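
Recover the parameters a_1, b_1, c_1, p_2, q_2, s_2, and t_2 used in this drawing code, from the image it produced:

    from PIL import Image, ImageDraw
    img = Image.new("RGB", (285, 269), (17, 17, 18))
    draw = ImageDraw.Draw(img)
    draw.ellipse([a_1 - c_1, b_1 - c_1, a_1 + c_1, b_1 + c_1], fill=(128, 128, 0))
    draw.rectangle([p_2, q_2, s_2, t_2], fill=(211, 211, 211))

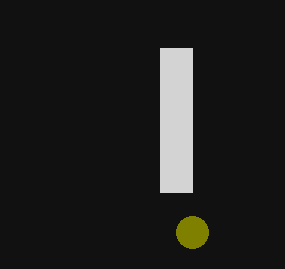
a_1 = 192
b_1 = 232
c_1 = 16
p_2 = 160
q_2 = 48
s_2 = 192
t_2 = 192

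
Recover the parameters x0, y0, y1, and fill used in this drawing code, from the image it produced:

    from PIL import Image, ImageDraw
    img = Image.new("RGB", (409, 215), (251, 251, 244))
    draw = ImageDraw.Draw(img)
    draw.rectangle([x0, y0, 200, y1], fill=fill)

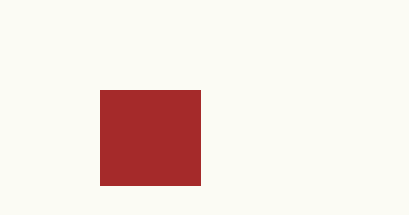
x0 = 100, y0 = 90, y1 = 185, fill = 'brown'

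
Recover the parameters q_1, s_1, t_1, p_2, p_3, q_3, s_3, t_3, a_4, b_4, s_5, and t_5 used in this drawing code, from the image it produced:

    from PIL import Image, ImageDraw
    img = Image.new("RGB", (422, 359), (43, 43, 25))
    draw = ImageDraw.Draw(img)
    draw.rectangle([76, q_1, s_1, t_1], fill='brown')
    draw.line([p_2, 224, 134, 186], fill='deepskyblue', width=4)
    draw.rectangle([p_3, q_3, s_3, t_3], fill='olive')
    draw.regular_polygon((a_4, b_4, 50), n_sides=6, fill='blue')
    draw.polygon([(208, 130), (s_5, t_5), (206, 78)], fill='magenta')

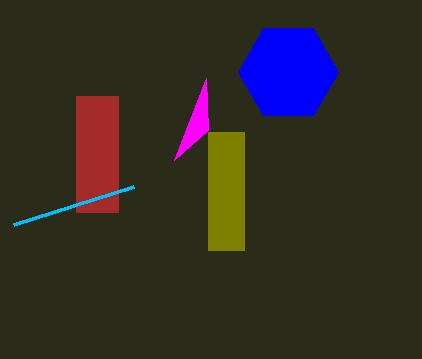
q_1 = 96
s_1 = 118
t_1 = 212
p_2 = 14
p_3 = 208
q_3 = 132
s_3 = 244
t_3 = 250
a_4 = 288
b_4 = 72
s_5 = 174
t_5 = 160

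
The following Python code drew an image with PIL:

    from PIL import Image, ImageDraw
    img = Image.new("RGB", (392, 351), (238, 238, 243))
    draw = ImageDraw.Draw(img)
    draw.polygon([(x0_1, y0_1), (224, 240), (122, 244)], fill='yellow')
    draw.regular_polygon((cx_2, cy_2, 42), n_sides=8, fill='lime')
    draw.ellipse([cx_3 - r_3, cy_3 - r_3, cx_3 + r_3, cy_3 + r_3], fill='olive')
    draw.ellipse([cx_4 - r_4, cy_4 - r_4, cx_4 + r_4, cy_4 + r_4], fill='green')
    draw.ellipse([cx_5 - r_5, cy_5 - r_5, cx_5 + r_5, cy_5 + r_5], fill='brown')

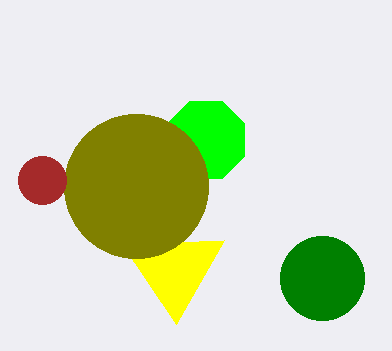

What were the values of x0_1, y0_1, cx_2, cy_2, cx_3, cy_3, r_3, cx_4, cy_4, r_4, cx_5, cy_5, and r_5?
x0_1 = 176, y0_1 = 324, cx_2 = 206, cy_2 = 140, cx_3 = 136, cy_3 = 186, r_3 = 72, cx_4 = 322, cy_4 = 278, r_4 = 42, cx_5 = 42, cy_5 = 180, r_5 = 24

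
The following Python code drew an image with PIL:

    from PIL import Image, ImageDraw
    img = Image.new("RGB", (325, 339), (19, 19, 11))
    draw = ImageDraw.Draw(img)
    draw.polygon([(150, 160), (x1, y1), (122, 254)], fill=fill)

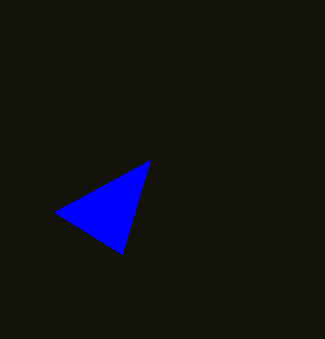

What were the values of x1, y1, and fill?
x1 = 54
y1 = 212
fill = 'blue'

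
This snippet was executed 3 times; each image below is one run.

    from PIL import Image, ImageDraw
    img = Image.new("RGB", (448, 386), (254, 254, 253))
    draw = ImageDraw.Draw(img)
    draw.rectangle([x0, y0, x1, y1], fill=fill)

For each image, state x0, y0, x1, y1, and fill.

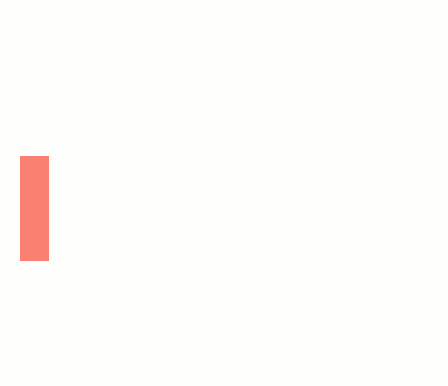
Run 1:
x0 = 20; y0 = 156; x1 = 48; y1 = 260; fill = 'salmon'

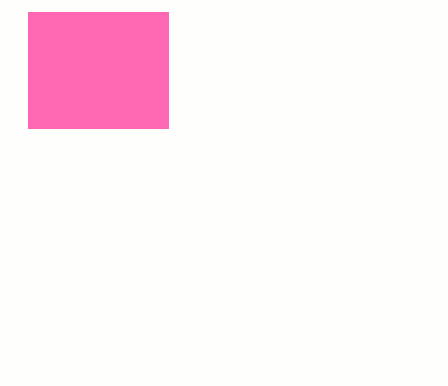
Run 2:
x0 = 28; y0 = 12; x1 = 168; y1 = 128; fill = 'hotpink'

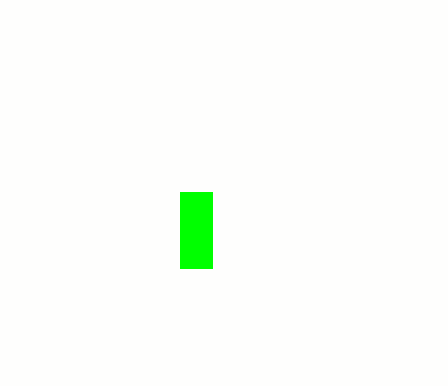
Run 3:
x0 = 180
y0 = 192
x1 = 212
y1 = 268
fill = 'lime'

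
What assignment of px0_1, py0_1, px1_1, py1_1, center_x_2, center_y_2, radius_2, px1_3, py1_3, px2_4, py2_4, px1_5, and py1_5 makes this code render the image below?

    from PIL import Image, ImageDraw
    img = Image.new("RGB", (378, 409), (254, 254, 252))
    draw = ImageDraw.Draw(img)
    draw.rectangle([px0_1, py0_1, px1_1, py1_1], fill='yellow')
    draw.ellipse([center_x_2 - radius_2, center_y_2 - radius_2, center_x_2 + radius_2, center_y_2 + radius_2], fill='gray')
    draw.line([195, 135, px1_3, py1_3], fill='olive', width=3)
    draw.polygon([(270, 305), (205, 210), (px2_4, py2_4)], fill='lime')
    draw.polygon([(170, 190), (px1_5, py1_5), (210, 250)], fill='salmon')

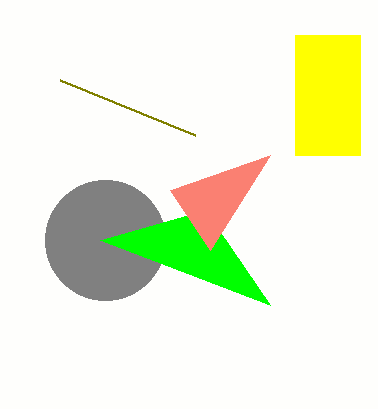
px0_1 = 295; py0_1 = 35; px1_1 = 360; py1_1 = 155; center_x_2 = 105; center_y_2 = 240; radius_2 = 60; px1_3 = 60; py1_3 = 80; px2_4 = 100; py2_4 = 240; px1_5 = 270; py1_5 = 155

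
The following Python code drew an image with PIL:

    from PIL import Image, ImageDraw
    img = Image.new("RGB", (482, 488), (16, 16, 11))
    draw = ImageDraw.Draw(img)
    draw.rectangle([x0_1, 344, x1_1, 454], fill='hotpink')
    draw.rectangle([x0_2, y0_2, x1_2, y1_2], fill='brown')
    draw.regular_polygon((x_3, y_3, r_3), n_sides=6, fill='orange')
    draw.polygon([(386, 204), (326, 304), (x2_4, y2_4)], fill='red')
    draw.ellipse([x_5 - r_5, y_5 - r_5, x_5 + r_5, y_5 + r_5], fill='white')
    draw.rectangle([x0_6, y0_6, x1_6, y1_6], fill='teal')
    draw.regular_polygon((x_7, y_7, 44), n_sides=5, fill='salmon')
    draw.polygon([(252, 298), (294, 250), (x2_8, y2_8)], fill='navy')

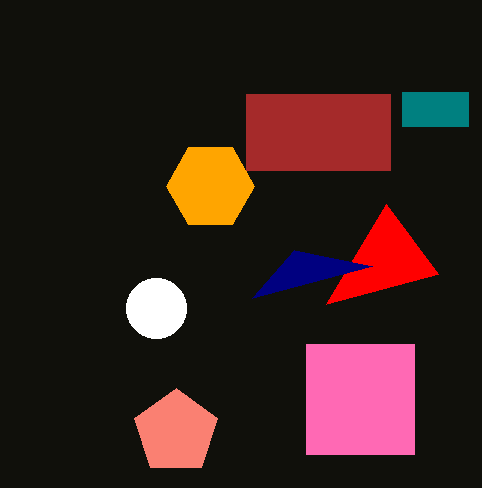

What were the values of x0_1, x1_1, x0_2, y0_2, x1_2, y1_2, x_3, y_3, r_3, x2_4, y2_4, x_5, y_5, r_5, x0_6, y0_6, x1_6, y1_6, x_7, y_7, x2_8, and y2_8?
x0_1 = 306
x1_1 = 414
x0_2 = 246
y0_2 = 94
x1_2 = 390
y1_2 = 170
x_3 = 210
y_3 = 186
r_3 = 44
x2_4 = 438
y2_4 = 274
x_5 = 156
y_5 = 308
r_5 = 30
x0_6 = 402
y0_6 = 92
x1_6 = 468
y1_6 = 126
x_7 = 176
y_7 = 432
x2_8 = 372
y2_8 = 266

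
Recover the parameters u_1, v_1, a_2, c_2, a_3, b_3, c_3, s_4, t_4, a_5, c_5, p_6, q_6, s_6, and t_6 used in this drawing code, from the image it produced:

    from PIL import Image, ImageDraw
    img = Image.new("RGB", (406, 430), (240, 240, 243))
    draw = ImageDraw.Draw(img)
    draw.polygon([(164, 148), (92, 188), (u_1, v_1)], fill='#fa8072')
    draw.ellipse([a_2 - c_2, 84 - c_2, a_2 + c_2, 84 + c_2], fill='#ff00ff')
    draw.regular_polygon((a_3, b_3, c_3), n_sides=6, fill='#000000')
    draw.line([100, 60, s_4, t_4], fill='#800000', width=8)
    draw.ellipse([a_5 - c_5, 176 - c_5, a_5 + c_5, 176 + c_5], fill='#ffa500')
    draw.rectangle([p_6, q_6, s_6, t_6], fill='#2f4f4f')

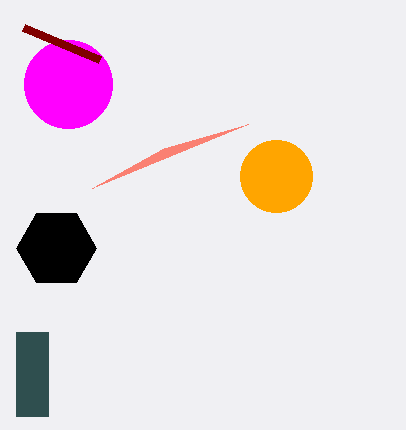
u_1 = 248
v_1 = 124
a_2 = 68
c_2 = 44
a_3 = 56
b_3 = 248
c_3 = 40
s_4 = 24
t_4 = 28
a_5 = 276
c_5 = 36
p_6 = 16
q_6 = 332
s_6 = 48
t_6 = 416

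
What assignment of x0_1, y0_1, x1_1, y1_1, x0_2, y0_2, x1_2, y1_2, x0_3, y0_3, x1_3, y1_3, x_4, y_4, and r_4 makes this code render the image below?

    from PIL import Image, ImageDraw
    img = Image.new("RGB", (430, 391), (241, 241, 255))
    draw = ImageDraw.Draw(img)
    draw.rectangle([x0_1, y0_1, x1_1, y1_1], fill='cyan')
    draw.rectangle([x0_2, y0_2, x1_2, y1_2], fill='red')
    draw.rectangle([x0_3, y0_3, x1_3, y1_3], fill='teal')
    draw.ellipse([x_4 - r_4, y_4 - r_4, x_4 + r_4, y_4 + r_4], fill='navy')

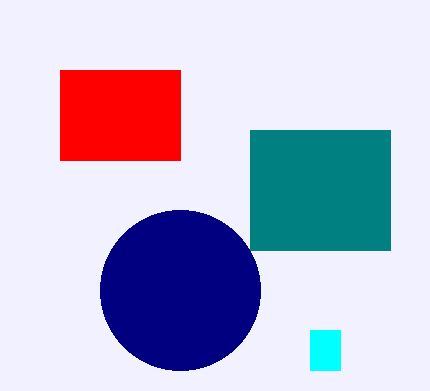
x0_1 = 310, y0_1 = 330, x1_1 = 340, y1_1 = 370, x0_2 = 60, y0_2 = 70, x1_2 = 180, y1_2 = 160, x0_3 = 250, y0_3 = 130, x1_3 = 390, y1_3 = 250, x_4 = 180, y_4 = 290, r_4 = 80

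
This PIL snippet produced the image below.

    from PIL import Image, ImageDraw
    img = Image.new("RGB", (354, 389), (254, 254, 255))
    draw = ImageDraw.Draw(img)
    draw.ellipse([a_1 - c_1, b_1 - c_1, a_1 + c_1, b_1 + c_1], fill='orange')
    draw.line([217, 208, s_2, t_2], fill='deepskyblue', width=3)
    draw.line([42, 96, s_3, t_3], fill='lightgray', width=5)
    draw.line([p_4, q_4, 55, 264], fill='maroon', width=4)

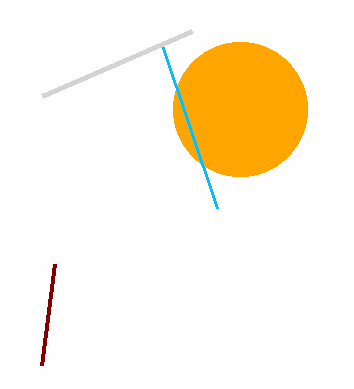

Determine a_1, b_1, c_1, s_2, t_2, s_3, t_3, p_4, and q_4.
a_1 = 240
b_1 = 109
c_1 = 67
s_2 = 162
t_2 = 45
s_3 = 192
t_3 = 31
p_4 = 42
q_4 = 365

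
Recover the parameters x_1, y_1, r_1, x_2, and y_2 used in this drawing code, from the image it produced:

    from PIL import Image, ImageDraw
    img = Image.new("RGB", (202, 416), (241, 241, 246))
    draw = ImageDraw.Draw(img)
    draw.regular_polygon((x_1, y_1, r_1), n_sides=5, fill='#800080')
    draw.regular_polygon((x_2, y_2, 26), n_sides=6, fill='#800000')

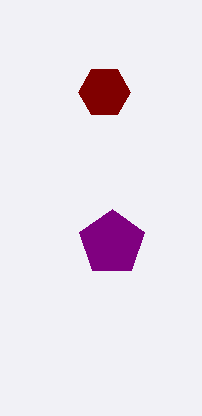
x_1 = 112; y_1 = 243; r_1 = 34; x_2 = 104; y_2 = 92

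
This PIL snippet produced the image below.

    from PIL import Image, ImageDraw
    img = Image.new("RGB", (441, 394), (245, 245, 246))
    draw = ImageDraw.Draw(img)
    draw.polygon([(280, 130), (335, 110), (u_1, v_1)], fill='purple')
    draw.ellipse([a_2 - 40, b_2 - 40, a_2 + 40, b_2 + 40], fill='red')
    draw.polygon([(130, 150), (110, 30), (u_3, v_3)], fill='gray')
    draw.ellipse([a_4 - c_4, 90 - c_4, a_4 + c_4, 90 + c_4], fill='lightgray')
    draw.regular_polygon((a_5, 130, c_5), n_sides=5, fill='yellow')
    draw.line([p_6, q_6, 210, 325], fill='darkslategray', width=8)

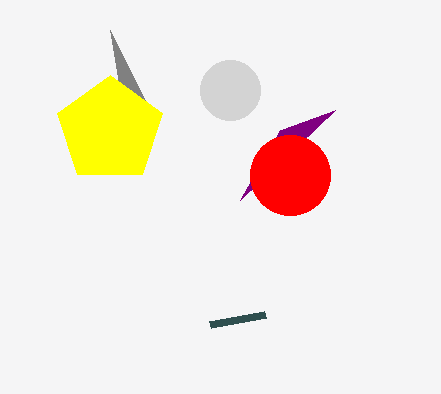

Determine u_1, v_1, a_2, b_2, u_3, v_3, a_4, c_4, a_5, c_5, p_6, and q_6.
u_1 = 240
v_1 = 200
a_2 = 290
b_2 = 175
u_3 = 145
v_3 = 100
a_4 = 230
c_4 = 30
a_5 = 110
c_5 = 55
p_6 = 265
q_6 = 315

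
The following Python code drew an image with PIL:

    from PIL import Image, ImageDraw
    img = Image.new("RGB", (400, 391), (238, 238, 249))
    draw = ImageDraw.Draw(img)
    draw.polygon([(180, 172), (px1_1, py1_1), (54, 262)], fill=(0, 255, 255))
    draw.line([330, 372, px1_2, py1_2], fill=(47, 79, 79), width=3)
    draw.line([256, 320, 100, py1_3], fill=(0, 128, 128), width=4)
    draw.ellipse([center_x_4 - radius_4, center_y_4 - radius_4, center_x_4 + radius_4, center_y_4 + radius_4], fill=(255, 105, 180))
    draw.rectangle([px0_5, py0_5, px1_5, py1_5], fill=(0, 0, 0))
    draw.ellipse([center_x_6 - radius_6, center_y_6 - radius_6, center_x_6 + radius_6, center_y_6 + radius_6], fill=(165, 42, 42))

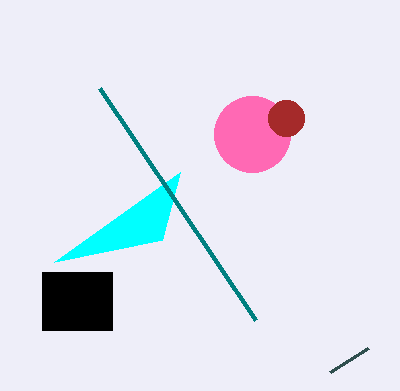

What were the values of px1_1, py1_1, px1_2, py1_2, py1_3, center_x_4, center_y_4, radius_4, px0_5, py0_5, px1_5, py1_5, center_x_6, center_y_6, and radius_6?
px1_1 = 162, py1_1 = 240, px1_2 = 368, py1_2 = 348, py1_3 = 88, center_x_4 = 252, center_y_4 = 134, radius_4 = 38, px0_5 = 42, py0_5 = 272, px1_5 = 112, py1_5 = 330, center_x_6 = 286, center_y_6 = 118, radius_6 = 18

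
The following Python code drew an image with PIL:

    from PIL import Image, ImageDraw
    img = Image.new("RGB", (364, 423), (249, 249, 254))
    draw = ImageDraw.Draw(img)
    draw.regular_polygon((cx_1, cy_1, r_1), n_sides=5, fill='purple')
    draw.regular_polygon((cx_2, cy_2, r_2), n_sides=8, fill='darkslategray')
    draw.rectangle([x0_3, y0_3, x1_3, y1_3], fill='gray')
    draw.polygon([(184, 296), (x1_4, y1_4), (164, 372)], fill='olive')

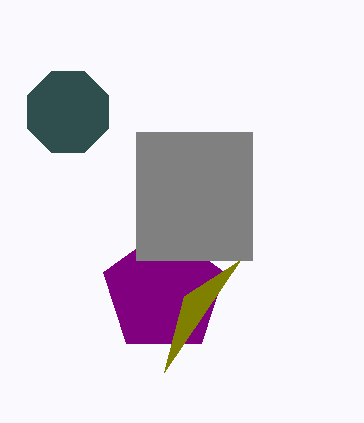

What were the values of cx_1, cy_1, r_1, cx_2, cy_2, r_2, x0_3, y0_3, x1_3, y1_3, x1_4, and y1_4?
cx_1 = 164; cy_1 = 292; r_1 = 64; cx_2 = 68; cy_2 = 112; r_2 = 44; x0_3 = 136; y0_3 = 132; x1_3 = 252; y1_3 = 260; x1_4 = 240; y1_4 = 260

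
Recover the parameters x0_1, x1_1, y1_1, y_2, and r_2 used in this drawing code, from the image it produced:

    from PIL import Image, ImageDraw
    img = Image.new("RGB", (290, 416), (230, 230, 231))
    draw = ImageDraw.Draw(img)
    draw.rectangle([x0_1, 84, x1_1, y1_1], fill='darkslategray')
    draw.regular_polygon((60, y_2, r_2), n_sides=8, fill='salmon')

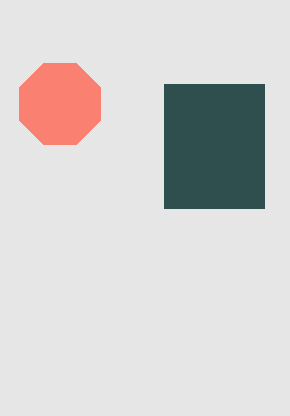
x0_1 = 164
x1_1 = 264
y1_1 = 208
y_2 = 104
r_2 = 44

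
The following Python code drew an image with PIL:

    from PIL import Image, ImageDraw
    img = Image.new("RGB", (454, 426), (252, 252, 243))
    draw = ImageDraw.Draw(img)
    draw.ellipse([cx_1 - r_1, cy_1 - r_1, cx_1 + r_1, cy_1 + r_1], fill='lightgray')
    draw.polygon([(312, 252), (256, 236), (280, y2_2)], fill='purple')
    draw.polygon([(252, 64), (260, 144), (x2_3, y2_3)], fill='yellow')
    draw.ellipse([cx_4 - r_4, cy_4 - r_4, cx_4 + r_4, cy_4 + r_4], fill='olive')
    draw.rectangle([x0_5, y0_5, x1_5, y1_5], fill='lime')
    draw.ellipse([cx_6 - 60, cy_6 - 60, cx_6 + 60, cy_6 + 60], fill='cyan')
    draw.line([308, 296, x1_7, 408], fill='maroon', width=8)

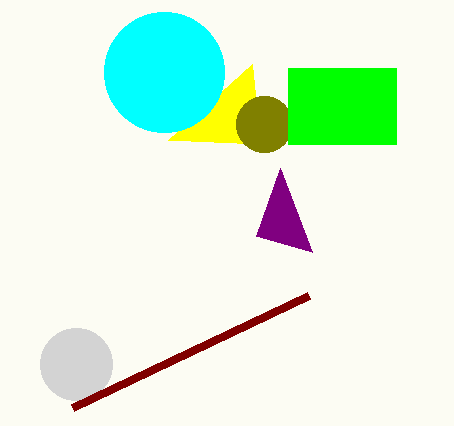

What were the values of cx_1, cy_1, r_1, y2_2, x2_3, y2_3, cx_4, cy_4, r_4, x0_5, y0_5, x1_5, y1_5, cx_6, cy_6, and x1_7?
cx_1 = 76
cy_1 = 364
r_1 = 36
y2_2 = 168
x2_3 = 168
y2_3 = 140
cx_4 = 264
cy_4 = 124
r_4 = 28
x0_5 = 288
y0_5 = 68
x1_5 = 396
y1_5 = 144
cx_6 = 164
cy_6 = 72
x1_7 = 72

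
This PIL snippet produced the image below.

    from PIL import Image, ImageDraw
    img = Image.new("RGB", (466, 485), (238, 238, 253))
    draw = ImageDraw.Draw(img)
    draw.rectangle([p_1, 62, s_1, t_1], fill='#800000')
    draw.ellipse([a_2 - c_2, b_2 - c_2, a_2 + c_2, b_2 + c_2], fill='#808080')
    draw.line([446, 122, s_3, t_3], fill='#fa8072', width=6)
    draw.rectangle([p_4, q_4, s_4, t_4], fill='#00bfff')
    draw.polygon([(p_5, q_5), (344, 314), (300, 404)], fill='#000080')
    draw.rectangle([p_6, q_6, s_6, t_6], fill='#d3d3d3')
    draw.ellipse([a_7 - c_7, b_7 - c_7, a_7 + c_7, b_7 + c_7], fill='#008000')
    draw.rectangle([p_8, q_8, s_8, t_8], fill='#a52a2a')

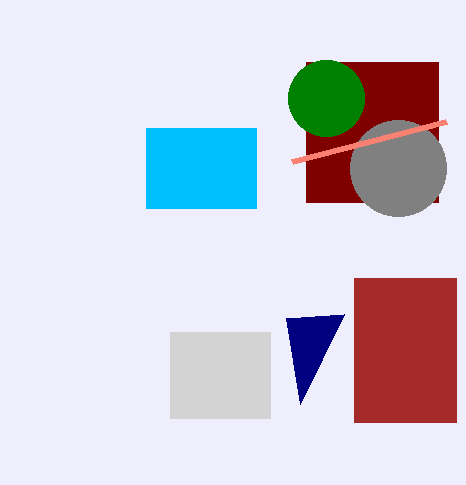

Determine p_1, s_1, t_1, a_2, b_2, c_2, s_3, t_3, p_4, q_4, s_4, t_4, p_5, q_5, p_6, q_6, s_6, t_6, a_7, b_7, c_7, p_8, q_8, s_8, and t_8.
p_1 = 306, s_1 = 438, t_1 = 202, a_2 = 398, b_2 = 168, c_2 = 48, s_3 = 292, t_3 = 162, p_4 = 146, q_4 = 128, s_4 = 256, t_4 = 208, p_5 = 286, q_5 = 318, p_6 = 170, q_6 = 332, s_6 = 270, t_6 = 418, a_7 = 326, b_7 = 98, c_7 = 38, p_8 = 354, q_8 = 278, s_8 = 456, t_8 = 422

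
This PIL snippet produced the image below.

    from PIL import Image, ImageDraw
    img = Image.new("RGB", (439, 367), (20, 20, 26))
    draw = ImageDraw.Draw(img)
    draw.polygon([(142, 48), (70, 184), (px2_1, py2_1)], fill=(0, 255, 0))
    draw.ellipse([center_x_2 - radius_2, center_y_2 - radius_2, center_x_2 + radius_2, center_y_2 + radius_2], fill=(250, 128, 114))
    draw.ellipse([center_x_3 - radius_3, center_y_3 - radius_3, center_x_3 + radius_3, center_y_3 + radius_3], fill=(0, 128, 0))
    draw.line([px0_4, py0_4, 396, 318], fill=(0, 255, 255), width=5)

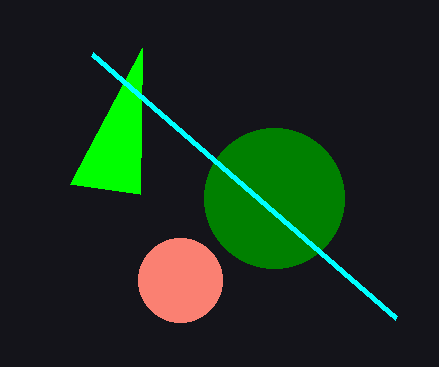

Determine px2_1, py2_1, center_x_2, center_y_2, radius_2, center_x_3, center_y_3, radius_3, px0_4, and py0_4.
px2_1 = 140, py2_1 = 194, center_x_2 = 180, center_y_2 = 280, radius_2 = 42, center_x_3 = 274, center_y_3 = 198, radius_3 = 70, px0_4 = 92, py0_4 = 54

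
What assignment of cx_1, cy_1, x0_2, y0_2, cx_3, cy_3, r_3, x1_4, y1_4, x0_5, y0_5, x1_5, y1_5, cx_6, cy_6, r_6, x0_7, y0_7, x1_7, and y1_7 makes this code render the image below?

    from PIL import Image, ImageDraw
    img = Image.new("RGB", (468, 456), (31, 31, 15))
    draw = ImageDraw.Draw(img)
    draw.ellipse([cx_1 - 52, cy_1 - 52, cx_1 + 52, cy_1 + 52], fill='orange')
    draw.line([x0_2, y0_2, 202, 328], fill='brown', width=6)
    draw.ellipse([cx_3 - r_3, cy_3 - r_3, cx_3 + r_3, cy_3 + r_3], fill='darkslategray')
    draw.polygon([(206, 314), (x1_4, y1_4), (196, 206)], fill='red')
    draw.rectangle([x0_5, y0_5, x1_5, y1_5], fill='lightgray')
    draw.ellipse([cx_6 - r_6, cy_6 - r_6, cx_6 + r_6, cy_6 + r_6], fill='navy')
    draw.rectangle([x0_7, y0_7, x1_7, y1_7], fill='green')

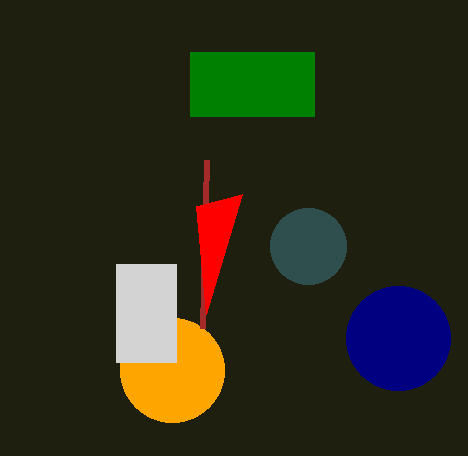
cx_1 = 172
cy_1 = 370
x0_2 = 206
y0_2 = 160
cx_3 = 308
cy_3 = 246
r_3 = 38
x1_4 = 242
y1_4 = 194
x0_5 = 116
y0_5 = 264
x1_5 = 176
y1_5 = 362
cx_6 = 398
cy_6 = 338
r_6 = 52
x0_7 = 190
y0_7 = 52
x1_7 = 314
y1_7 = 116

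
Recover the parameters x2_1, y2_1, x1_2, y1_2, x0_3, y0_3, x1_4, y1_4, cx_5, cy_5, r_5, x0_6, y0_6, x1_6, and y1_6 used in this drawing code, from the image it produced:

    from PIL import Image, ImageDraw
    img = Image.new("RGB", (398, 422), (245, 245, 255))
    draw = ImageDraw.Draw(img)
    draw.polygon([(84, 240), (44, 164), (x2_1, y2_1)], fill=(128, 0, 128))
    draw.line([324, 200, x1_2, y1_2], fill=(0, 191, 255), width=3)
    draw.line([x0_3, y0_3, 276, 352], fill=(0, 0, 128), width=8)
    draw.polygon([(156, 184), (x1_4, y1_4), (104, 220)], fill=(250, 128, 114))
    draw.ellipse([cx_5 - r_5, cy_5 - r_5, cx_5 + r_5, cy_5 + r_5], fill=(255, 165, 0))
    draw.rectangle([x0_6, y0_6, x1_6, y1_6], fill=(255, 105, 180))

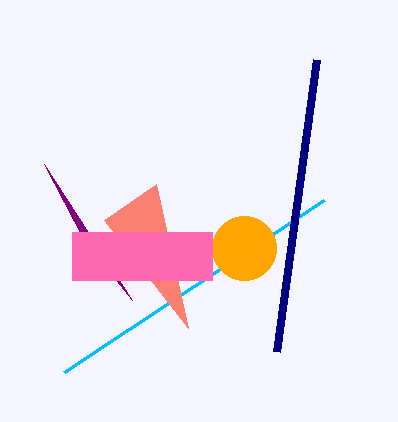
x2_1 = 132
y2_1 = 300
x1_2 = 64
y1_2 = 372
x0_3 = 316
y0_3 = 60
x1_4 = 188
y1_4 = 328
cx_5 = 244
cy_5 = 248
r_5 = 32
x0_6 = 72
y0_6 = 232
x1_6 = 212
y1_6 = 280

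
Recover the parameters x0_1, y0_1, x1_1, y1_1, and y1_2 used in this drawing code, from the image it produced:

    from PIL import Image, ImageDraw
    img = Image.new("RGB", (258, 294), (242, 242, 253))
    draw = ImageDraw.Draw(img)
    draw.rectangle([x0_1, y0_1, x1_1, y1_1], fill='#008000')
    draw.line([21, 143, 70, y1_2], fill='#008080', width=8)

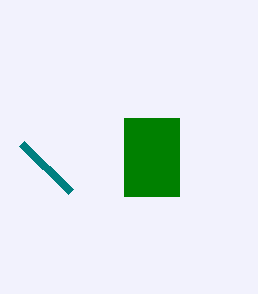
x0_1 = 124
y0_1 = 118
x1_1 = 179
y1_1 = 196
y1_2 = 191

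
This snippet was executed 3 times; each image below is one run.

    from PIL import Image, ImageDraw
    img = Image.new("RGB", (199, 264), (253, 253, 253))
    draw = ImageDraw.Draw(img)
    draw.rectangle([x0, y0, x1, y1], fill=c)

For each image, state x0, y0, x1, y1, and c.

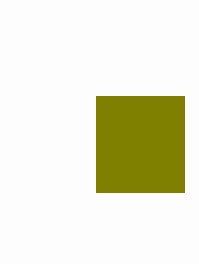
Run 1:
x0 = 96
y0 = 96
x1 = 184
y1 = 192
c = 'olive'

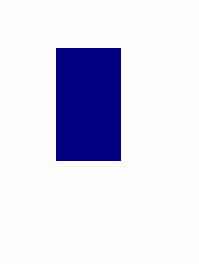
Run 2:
x0 = 56; y0 = 48; x1 = 120; y1 = 160; c = 'navy'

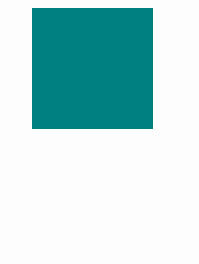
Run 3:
x0 = 32; y0 = 8; x1 = 152; y1 = 128; c = 'teal'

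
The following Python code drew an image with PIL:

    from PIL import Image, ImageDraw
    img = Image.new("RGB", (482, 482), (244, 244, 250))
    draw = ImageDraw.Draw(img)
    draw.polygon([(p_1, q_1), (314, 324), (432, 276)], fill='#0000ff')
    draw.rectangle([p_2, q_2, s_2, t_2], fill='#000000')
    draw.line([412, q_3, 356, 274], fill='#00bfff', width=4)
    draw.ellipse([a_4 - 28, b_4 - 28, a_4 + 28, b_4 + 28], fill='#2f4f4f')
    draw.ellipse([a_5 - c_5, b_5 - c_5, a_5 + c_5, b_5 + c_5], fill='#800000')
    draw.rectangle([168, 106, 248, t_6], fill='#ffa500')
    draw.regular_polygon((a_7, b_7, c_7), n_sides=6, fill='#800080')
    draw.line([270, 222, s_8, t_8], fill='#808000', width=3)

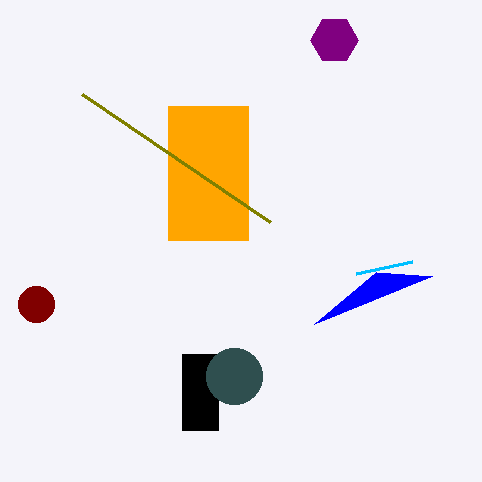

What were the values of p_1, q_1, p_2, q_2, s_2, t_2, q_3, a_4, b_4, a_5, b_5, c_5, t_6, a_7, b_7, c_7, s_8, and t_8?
p_1 = 376; q_1 = 272; p_2 = 182; q_2 = 354; s_2 = 218; t_2 = 430; q_3 = 262; a_4 = 234; b_4 = 376; a_5 = 36; b_5 = 304; c_5 = 18; t_6 = 240; a_7 = 334; b_7 = 40; c_7 = 24; s_8 = 82; t_8 = 94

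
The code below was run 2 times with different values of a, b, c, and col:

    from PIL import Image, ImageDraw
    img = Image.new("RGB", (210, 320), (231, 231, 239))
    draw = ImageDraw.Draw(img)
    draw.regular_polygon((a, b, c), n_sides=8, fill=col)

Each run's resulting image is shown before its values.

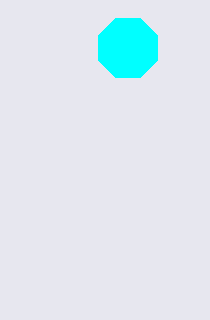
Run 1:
a = 128, b = 48, c = 32, col = 'cyan'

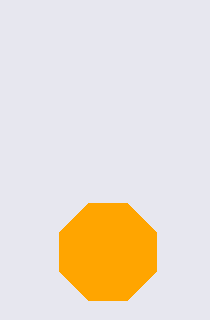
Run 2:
a = 108, b = 252, c = 52, col = 'orange'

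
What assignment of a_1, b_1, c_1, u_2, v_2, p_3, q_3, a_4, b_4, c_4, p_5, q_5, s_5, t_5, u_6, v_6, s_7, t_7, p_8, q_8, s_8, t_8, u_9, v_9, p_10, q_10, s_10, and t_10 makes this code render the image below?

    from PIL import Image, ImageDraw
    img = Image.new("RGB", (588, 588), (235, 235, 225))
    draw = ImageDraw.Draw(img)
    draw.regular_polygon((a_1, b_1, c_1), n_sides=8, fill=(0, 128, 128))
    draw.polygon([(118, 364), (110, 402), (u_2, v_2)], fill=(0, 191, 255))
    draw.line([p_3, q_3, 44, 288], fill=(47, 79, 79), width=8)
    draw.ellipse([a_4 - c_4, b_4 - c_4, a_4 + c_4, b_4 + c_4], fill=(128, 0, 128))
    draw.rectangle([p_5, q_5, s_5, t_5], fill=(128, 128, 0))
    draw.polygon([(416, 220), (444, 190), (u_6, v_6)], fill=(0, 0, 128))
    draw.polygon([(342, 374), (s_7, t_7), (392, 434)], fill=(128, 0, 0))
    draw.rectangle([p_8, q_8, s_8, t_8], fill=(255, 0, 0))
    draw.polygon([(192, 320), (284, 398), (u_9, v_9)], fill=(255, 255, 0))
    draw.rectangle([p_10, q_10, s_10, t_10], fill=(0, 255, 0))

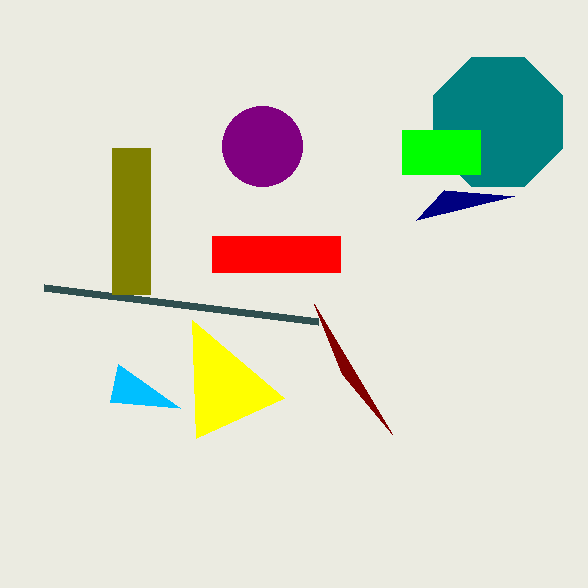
a_1 = 498; b_1 = 122; c_1 = 70; u_2 = 180; v_2 = 408; p_3 = 318; q_3 = 322; a_4 = 262; b_4 = 146; c_4 = 40; p_5 = 112; q_5 = 148; s_5 = 150; t_5 = 294; u_6 = 514; v_6 = 196; s_7 = 314; t_7 = 304; p_8 = 212; q_8 = 236; s_8 = 340; t_8 = 272; u_9 = 196; v_9 = 438; p_10 = 402; q_10 = 130; s_10 = 480; t_10 = 174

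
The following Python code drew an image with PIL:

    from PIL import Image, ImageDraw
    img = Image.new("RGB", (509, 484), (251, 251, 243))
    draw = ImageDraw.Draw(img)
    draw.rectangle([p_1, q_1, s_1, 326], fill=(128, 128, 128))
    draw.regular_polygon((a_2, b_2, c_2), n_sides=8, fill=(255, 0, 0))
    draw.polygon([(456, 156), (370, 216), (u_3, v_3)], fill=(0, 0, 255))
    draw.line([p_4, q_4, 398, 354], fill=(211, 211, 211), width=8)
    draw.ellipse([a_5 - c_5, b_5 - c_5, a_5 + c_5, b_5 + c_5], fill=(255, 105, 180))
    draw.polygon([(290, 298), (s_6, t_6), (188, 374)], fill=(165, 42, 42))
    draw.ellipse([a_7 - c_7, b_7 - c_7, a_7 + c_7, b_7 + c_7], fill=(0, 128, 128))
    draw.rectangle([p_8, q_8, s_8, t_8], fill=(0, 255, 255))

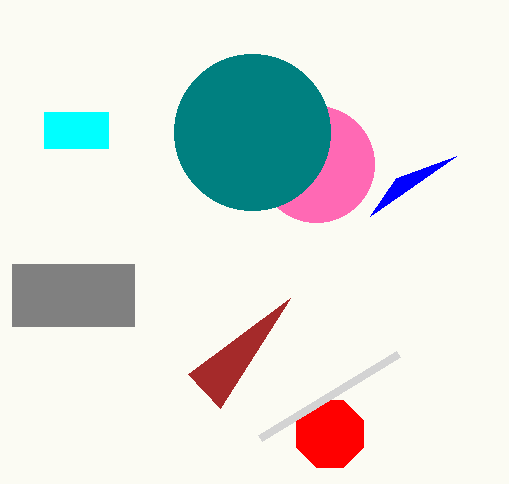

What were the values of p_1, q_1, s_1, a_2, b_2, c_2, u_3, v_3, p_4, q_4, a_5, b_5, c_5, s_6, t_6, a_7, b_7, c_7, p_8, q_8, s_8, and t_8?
p_1 = 12; q_1 = 264; s_1 = 134; a_2 = 330; b_2 = 434; c_2 = 36; u_3 = 396; v_3 = 178; p_4 = 260; q_4 = 438; a_5 = 316; b_5 = 164; c_5 = 58; s_6 = 220; t_6 = 408; a_7 = 252; b_7 = 132; c_7 = 78; p_8 = 44; q_8 = 112; s_8 = 108; t_8 = 148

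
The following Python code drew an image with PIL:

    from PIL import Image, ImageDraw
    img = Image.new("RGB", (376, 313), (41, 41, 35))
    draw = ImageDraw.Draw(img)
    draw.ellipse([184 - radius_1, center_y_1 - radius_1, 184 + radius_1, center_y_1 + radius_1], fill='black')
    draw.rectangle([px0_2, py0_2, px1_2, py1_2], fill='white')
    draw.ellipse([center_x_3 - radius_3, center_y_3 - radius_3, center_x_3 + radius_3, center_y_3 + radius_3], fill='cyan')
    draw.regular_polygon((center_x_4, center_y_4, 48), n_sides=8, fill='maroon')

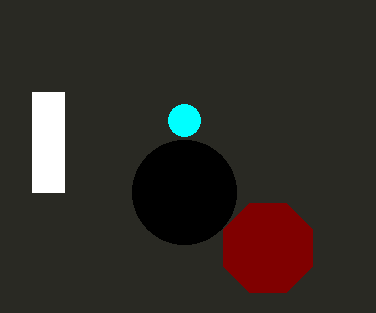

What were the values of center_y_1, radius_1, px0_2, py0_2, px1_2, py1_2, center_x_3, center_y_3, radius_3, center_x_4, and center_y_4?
center_y_1 = 192; radius_1 = 52; px0_2 = 32; py0_2 = 92; px1_2 = 64; py1_2 = 192; center_x_3 = 184; center_y_3 = 120; radius_3 = 16; center_x_4 = 268; center_y_4 = 248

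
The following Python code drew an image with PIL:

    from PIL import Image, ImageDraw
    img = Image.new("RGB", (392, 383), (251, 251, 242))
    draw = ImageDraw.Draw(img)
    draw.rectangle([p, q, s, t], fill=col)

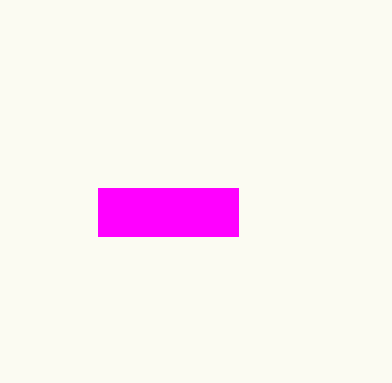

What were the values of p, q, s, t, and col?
p = 98, q = 188, s = 238, t = 236, col = 'magenta'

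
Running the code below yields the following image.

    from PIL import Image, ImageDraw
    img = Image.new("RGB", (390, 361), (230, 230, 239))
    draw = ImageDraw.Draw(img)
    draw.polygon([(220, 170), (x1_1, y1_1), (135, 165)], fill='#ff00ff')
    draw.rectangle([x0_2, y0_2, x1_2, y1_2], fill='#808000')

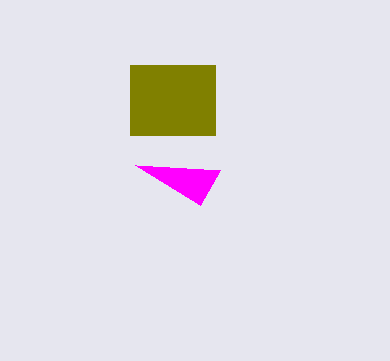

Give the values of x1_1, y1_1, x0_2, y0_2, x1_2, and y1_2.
x1_1 = 200; y1_1 = 205; x0_2 = 130; y0_2 = 65; x1_2 = 215; y1_2 = 135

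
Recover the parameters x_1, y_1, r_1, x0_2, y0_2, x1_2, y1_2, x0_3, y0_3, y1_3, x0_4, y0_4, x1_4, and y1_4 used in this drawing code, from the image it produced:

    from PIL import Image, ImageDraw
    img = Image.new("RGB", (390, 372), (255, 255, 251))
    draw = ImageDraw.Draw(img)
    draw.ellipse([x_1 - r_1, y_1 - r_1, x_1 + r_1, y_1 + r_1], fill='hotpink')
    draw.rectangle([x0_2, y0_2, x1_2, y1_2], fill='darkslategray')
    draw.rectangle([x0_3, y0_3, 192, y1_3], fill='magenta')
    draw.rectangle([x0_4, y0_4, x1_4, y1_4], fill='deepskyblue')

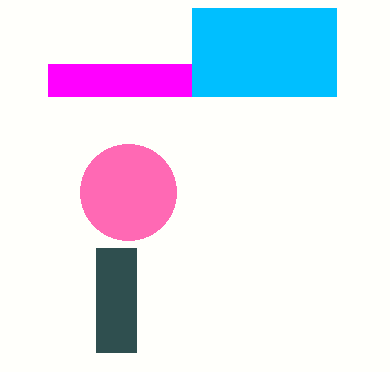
x_1 = 128; y_1 = 192; r_1 = 48; x0_2 = 96; y0_2 = 248; x1_2 = 136; y1_2 = 352; x0_3 = 48; y0_3 = 64; y1_3 = 96; x0_4 = 192; y0_4 = 8; x1_4 = 336; y1_4 = 96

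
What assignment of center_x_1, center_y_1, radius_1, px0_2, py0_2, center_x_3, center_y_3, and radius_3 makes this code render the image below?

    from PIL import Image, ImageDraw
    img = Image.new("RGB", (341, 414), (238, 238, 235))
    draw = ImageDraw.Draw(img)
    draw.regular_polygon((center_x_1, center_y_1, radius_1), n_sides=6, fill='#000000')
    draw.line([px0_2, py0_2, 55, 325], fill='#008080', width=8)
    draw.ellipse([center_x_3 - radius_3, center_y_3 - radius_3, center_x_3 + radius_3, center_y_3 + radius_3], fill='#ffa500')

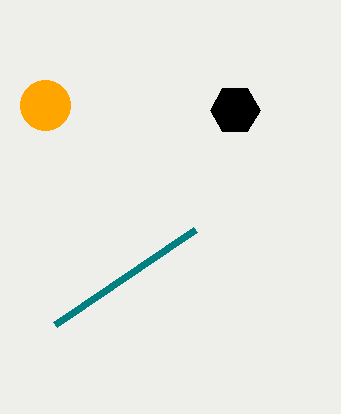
center_x_1 = 235
center_y_1 = 110
radius_1 = 25
px0_2 = 195
py0_2 = 230
center_x_3 = 45
center_y_3 = 105
radius_3 = 25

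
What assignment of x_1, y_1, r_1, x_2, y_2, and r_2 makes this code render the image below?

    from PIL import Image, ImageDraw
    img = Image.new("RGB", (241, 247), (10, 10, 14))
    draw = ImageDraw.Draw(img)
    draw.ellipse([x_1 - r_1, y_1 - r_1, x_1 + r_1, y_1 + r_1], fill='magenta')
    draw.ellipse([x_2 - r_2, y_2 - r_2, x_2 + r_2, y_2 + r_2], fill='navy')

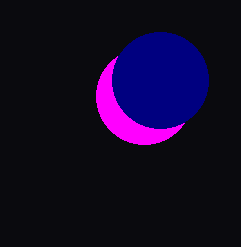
x_1 = 144; y_1 = 96; r_1 = 48; x_2 = 160; y_2 = 80; r_2 = 48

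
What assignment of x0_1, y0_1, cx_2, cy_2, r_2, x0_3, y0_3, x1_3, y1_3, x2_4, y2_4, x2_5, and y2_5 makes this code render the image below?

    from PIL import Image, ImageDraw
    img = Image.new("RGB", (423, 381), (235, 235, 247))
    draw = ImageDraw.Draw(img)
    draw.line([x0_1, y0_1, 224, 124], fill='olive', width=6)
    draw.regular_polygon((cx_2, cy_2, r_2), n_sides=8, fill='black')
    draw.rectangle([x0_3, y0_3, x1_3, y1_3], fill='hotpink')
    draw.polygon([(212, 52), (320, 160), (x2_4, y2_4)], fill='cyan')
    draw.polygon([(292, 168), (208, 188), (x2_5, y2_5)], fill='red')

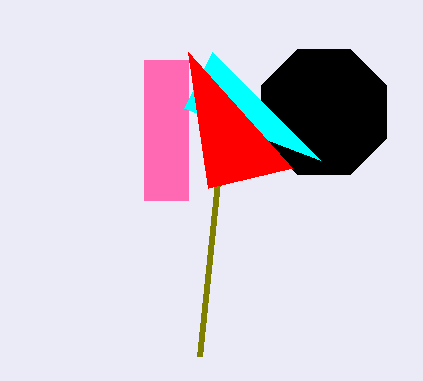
x0_1 = 200; y0_1 = 356; cx_2 = 324; cy_2 = 112; r_2 = 68; x0_3 = 144; y0_3 = 60; x1_3 = 188; y1_3 = 200; x2_4 = 184; y2_4 = 108; x2_5 = 188; y2_5 = 52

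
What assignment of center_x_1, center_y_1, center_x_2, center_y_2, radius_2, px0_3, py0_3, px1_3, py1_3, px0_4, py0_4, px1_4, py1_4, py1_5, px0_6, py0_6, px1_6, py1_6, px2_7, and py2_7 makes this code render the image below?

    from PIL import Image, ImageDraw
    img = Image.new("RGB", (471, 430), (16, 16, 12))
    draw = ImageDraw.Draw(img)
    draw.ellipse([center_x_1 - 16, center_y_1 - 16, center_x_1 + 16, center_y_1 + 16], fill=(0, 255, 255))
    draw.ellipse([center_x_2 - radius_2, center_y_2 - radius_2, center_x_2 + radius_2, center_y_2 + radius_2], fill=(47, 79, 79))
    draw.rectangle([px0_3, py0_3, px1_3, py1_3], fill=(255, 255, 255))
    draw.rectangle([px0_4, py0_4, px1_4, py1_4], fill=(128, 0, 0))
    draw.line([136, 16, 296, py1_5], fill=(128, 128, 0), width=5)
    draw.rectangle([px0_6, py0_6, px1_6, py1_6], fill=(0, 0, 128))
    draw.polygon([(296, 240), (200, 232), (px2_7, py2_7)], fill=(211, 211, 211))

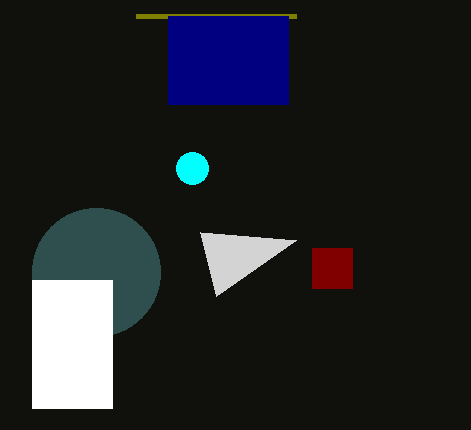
center_x_1 = 192, center_y_1 = 168, center_x_2 = 96, center_y_2 = 272, radius_2 = 64, px0_3 = 32, py0_3 = 280, px1_3 = 112, py1_3 = 408, px0_4 = 312, py0_4 = 248, px1_4 = 352, py1_4 = 288, py1_5 = 16, px0_6 = 168, py0_6 = 16, px1_6 = 288, py1_6 = 104, px2_7 = 216, py2_7 = 296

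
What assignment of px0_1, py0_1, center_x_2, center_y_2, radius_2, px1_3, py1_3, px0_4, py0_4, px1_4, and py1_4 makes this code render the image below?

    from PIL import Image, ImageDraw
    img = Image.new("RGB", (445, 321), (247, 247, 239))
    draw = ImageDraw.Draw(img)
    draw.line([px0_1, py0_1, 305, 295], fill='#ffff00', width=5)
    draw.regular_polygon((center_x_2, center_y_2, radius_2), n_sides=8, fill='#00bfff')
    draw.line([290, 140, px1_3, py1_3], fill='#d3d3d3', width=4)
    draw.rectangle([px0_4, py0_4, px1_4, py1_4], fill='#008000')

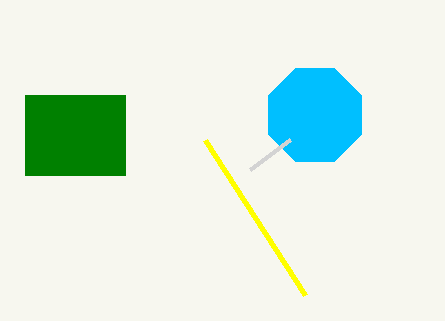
px0_1 = 205
py0_1 = 140
center_x_2 = 315
center_y_2 = 115
radius_2 = 50
px1_3 = 250
py1_3 = 170
px0_4 = 25
py0_4 = 95
px1_4 = 125
py1_4 = 175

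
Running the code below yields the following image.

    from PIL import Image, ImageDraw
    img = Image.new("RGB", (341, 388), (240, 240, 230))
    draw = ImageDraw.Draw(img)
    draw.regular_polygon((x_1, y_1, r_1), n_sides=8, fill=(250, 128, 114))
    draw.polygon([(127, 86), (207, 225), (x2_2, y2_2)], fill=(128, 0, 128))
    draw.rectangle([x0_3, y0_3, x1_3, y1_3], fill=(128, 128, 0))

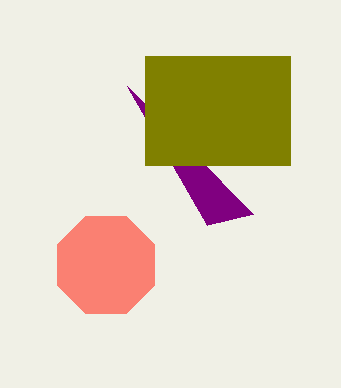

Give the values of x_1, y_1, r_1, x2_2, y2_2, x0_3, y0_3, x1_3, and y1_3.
x_1 = 106; y_1 = 265; r_1 = 53; x2_2 = 253; y2_2 = 214; x0_3 = 145; y0_3 = 56; x1_3 = 290; y1_3 = 165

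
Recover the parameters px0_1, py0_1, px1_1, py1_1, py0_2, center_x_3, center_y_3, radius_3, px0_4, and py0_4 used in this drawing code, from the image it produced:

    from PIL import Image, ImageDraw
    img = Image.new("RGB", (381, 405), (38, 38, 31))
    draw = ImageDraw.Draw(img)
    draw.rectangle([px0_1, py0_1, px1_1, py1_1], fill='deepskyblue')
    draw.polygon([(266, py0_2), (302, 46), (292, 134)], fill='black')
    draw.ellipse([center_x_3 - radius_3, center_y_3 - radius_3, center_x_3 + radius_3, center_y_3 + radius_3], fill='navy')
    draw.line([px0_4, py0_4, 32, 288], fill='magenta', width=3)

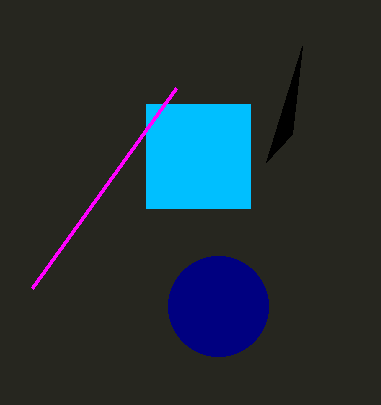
px0_1 = 146, py0_1 = 104, px1_1 = 250, py1_1 = 208, py0_2 = 162, center_x_3 = 218, center_y_3 = 306, radius_3 = 50, px0_4 = 176, py0_4 = 88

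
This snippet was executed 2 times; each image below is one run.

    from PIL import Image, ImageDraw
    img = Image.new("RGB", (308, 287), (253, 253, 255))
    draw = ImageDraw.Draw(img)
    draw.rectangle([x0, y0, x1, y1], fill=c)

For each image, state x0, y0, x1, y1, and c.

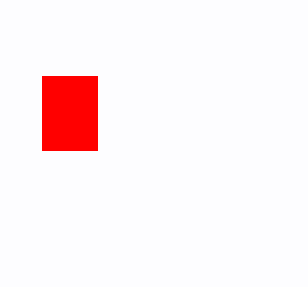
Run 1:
x0 = 42, y0 = 76, x1 = 97, y1 = 150, c = 'red'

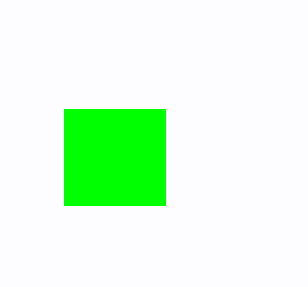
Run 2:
x0 = 64
y0 = 109
x1 = 165
y1 = 205
c = 'lime'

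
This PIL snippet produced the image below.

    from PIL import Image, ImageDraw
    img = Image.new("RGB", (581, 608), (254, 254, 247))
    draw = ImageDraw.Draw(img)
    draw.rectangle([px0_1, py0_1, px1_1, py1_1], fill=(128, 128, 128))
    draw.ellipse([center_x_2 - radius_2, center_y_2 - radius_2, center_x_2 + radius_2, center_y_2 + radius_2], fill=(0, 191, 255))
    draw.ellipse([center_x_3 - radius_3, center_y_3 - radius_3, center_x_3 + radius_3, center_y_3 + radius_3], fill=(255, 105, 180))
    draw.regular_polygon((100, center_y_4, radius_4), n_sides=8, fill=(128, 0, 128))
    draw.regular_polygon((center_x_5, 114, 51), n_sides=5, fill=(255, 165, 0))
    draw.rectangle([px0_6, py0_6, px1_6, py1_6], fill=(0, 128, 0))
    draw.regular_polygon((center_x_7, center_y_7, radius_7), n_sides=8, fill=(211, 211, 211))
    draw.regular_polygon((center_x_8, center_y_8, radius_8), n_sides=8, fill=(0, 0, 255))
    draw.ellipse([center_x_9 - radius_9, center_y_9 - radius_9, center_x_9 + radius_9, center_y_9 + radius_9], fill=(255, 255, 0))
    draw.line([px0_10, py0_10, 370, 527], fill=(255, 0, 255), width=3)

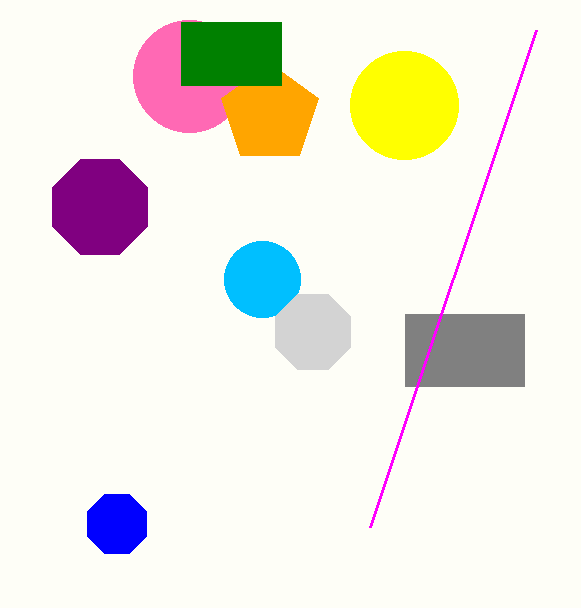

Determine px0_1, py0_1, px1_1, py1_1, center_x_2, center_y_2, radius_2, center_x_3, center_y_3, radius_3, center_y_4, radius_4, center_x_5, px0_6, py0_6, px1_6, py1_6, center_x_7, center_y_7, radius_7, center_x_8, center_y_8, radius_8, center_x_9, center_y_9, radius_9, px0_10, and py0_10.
px0_1 = 405; py0_1 = 314; px1_1 = 524; py1_1 = 386; center_x_2 = 262; center_y_2 = 279; radius_2 = 38; center_x_3 = 189; center_y_3 = 76; radius_3 = 56; center_y_4 = 207; radius_4 = 51; center_x_5 = 270; px0_6 = 181; py0_6 = 22; px1_6 = 281; py1_6 = 85; center_x_7 = 313; center_y_7 = 332; radius_7 = 41; center_x_8 = 117; center_y_8 = 524; radius_8 = 32; center_x_9 = 404; center_y_9 = 105; radius_9 = 54; px0_10 = 536; py0_10 = 30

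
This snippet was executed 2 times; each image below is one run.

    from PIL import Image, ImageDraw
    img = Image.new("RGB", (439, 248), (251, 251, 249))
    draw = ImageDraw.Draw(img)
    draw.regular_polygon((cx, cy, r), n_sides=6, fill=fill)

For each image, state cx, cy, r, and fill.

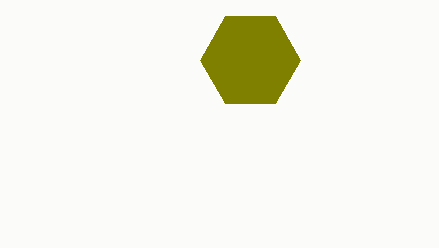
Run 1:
cx = 250, cy = 60, r = 50, fill = 'olive'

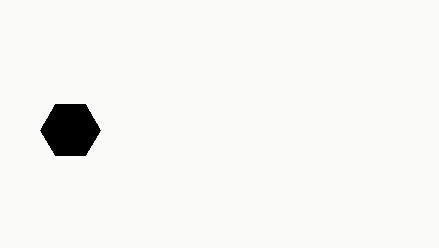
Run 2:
cx = 70
cy = 130
r = 30
fill = 'black'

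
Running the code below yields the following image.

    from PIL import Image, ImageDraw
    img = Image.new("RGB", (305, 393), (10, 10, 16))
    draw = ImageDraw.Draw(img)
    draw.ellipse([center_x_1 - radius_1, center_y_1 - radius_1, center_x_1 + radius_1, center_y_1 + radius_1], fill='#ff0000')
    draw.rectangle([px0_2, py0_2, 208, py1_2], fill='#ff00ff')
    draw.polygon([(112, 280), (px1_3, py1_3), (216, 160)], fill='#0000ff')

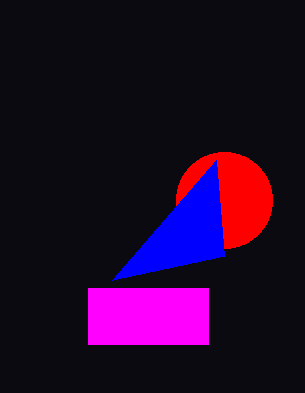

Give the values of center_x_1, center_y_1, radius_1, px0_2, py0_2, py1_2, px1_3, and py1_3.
center_x_1 = 224
center_y_1 = 200
radius_1 = 48
px0_2 = 88
py0_2 = 288
py1_2 = 344
px1_3 = 224
py1_3 = 256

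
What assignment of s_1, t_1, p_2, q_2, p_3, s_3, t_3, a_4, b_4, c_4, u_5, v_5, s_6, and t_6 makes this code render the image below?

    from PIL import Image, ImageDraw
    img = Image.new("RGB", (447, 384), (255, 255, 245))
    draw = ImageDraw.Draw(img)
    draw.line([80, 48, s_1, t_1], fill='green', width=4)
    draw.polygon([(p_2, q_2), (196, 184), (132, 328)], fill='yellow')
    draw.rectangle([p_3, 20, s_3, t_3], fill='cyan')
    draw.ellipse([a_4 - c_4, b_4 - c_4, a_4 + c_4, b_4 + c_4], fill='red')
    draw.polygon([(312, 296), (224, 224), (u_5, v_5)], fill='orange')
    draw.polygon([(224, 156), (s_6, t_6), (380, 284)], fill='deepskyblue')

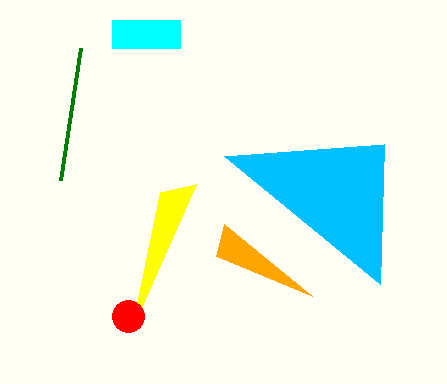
s_1 = 60
t_1 = 180
p_2 = 160
q_2 = 192
p_3 = 112
s_3 = 180
t_3 = 48
a_4 = 128
b_4 = 316
c_4 = 16
u_5 = 216
v_5 = 256
s_6 = 384
t_6 = 144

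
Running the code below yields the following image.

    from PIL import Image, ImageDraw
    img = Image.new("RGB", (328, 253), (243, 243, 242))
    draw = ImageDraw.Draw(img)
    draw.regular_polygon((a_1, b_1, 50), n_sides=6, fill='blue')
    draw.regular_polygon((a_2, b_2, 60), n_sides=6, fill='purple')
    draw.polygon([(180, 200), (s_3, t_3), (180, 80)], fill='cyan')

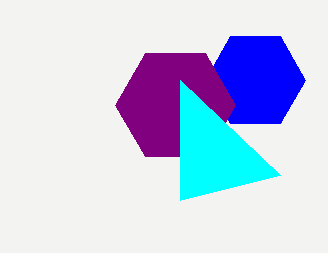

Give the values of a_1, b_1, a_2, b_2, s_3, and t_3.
a_1 = 255
b_1 = 80
a_2 = 175
b_2 = 105
s_3 = 280
t_3 = 175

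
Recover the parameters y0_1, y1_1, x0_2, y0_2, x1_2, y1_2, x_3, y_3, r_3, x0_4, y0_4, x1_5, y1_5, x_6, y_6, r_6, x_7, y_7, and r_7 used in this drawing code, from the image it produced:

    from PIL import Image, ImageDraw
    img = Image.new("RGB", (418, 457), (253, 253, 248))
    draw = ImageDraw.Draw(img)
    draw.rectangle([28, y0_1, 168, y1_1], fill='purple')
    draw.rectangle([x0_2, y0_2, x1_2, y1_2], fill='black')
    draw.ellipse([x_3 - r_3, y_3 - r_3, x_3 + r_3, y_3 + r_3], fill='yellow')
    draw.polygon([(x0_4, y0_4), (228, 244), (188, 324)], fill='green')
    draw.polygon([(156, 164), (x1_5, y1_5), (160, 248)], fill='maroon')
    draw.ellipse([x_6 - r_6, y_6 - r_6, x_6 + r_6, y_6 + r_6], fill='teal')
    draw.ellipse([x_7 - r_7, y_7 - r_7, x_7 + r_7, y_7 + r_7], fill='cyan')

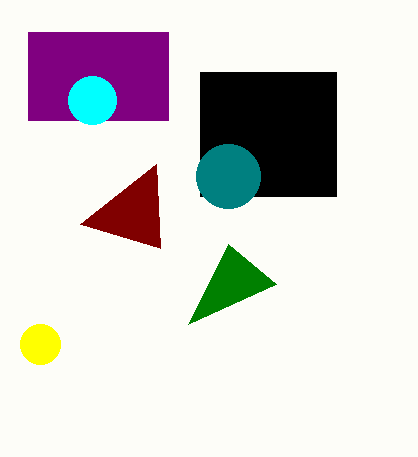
y0_1 = 32, y1_1 = 120, x0_2 = 200, y0_2 = 72, x1_2 = 336, y1_2 = 196, x_3 = 40, y_3 = 344, r_3 = 20, x0_4 = 276, y0_4 = 284, x1_5 = 80, y1_5 = 224, x_6 = 228, y_6 = 176, r_6 = 32, x_7 = 92, y_7 = 100, r_7 = 24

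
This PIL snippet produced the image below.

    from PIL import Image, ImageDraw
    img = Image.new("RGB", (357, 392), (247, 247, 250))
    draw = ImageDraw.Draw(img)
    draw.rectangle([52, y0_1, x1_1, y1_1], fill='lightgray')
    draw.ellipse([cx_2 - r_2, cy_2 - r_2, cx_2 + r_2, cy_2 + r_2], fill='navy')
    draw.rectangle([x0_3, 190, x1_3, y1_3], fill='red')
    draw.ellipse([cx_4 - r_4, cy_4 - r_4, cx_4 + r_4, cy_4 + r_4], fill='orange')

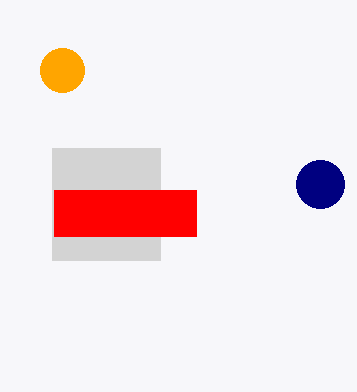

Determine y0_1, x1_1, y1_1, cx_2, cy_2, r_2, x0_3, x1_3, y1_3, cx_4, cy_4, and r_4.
y0_1 = 148
x1_1 = 160
y1_1 = 260
cx_2 = 320
cy_2 = 184
r_2 = 24
x0_3 = 54
x1_3 = 196
y1_3 = 236
cx_4 = 62
cy_4 = 70
r_4 = 22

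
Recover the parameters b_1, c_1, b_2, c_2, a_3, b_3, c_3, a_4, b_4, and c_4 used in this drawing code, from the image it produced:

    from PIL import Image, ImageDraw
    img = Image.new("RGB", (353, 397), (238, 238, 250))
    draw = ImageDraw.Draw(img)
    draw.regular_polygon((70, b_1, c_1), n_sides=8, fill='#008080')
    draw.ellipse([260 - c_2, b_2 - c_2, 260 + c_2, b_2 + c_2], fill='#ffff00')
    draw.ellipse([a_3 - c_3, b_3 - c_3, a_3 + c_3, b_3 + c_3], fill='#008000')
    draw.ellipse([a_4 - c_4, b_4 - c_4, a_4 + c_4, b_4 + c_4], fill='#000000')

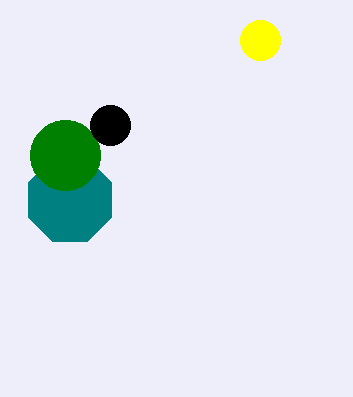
b_1 = 200
c_1 = 45
b_2 = 40
c_2 = 20
a_3 = 65
b_3 = 155
c_3 = 35
a_4 = 110
b_4 = 125
c_4 = 20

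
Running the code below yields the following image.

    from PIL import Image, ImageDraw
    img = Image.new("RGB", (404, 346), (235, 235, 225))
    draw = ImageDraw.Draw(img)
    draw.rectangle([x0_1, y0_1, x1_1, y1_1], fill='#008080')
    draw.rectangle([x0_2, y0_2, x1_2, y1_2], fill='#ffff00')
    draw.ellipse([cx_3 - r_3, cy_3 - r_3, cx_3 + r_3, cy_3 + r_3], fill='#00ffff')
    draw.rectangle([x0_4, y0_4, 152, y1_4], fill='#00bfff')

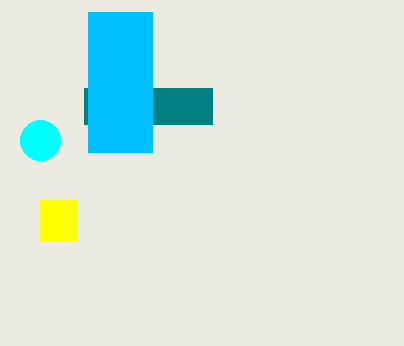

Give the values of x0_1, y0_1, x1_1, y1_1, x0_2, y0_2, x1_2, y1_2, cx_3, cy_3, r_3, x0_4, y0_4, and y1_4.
x0_1 = 84, y0_1 = 88, x1_1 = 212, y1_1 = 124, x0_2 = 40, y0_2 = 200, x1_2 = 76, y1_2 = 240, cx_3 = 40, cy_3 = 140, r_3 = 20, x0_4 = 88, y0_4 = 12, y1_4 = 152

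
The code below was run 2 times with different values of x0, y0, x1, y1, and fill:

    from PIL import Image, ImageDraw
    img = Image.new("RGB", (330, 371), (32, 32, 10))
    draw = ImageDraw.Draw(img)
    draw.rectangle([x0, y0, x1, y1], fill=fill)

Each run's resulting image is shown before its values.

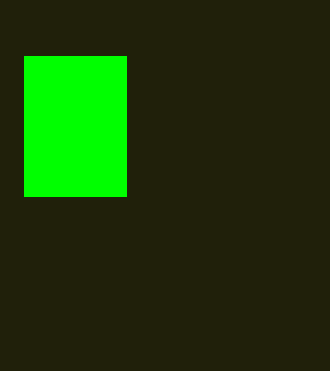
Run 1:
x0 = 24; y0 = 56; x1 = 126; y1 = 196; fill = 'lime'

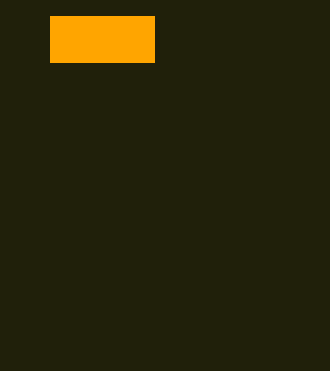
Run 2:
x0 = 50, y0 = 16, x1 = 154, y1 = 62, fill = 'orange'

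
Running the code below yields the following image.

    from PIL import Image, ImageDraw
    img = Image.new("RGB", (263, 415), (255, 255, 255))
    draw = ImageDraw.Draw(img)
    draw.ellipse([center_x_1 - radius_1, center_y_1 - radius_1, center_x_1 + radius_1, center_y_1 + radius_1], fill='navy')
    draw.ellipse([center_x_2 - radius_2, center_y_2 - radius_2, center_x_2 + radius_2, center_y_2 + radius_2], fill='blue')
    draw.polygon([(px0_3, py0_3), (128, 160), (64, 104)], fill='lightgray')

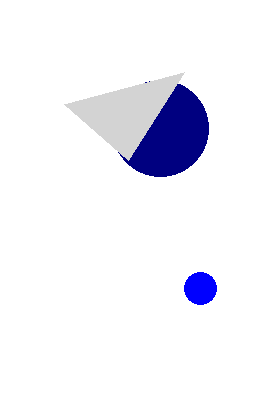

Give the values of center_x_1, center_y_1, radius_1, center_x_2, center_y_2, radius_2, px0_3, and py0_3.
center_x_1 = 160, center_y_1 = 128, radius_1 = 48, center_x_2 = 200, center_y_2 = 288, radius_2 = 16, px0_3 = 184, py0_3 = 72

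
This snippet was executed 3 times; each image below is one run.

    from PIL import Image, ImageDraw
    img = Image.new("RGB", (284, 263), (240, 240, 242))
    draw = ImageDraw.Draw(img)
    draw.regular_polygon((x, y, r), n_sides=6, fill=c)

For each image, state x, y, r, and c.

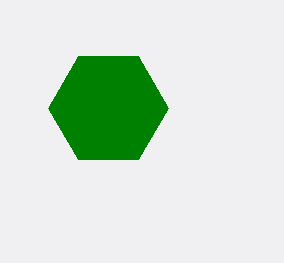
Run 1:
x = 108
y = 108
r = 60
c = 'green'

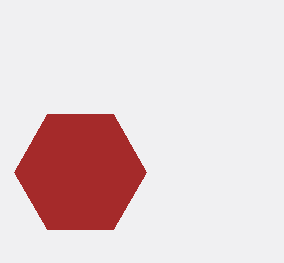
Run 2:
x = 80, y = 172, r = 66, c = 'brown'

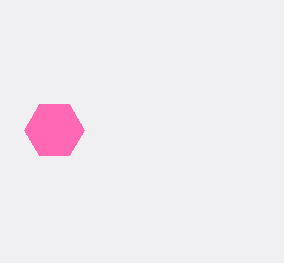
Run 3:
x = 54
y = 130
r = 30
c = 'hotpink'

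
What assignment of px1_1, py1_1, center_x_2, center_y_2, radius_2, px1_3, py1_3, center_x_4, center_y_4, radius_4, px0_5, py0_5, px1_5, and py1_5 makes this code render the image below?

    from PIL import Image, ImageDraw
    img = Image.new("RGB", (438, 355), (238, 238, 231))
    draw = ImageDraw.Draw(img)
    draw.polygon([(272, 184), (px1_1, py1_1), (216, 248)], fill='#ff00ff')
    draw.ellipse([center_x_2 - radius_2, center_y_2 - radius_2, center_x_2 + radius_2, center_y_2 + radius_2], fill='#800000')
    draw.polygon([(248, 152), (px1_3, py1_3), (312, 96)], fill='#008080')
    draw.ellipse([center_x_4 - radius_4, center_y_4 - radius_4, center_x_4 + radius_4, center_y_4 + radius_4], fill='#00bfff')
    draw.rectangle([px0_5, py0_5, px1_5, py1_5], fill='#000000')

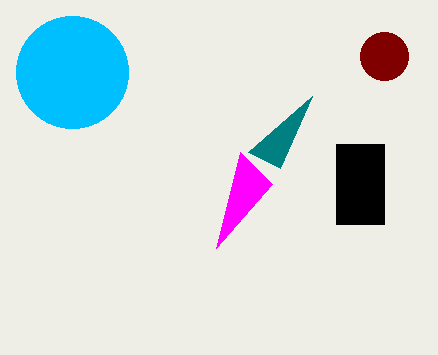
px1_1 = 240, py1_1 = 152, center_x_2 = 384, center_y_2 = 56, radius_2 = 24, px1_3 = 280, py1_3 = 168, center_x_4 = 72, center_y_4 = 72, radius_4 = 56, px0_5 = 336, py0_5 = 144, px1_5 = 384, py1_5 = 224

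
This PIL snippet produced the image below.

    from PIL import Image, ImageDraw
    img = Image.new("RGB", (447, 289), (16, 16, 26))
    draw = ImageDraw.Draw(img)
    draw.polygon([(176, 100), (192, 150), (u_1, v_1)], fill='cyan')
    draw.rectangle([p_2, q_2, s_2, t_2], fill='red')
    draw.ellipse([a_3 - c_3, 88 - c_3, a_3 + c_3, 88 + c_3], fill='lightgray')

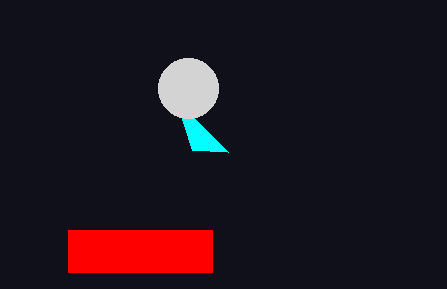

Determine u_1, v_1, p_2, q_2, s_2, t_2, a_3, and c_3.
u_1 = 228
v_1 = 152
p_2 = 68
q_2 = 230
s_2 = 212
t_2 = 272
a_3 = 188
c_3 = 30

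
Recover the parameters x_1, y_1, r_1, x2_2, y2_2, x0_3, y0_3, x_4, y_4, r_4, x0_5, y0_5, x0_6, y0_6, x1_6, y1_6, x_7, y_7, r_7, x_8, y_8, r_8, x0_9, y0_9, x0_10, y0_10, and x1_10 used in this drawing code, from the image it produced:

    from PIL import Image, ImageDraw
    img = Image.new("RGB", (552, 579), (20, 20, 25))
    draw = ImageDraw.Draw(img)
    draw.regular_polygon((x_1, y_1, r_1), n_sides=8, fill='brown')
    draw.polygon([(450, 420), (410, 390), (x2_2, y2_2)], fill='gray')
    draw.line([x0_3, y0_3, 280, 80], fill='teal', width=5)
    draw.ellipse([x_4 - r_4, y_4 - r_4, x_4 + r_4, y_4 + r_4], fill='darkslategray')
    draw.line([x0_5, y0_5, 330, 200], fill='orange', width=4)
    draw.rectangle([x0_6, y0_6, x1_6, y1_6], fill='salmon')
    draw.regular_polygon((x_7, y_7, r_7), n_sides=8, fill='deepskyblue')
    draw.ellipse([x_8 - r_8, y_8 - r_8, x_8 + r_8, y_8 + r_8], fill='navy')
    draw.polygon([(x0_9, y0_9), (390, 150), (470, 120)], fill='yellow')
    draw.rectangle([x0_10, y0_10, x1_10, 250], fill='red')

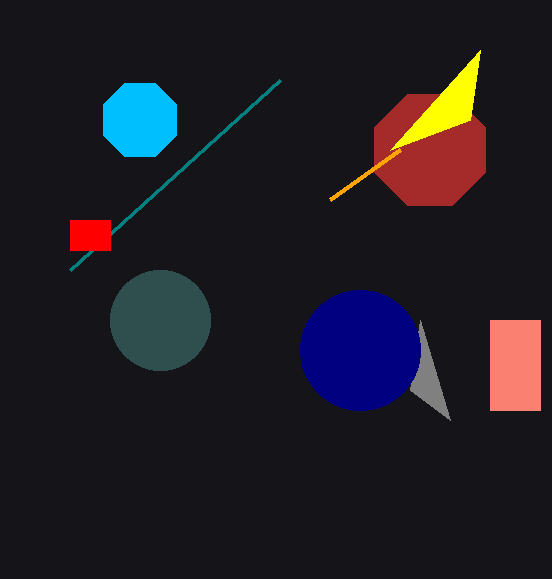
x_1 = 430, y_1 = 150, r_1 = 60, x2_2 = 420, y2_2 = 320, x0_3 = 70, y0_3 = 270, x_4 = 160, y_4 = 320, r_4 = 50, x0_5 = 400, y0_5 = 150, x0_6 = 490, y0_6 = 320, x1_6 = 540, y1_6 = 410, x_7 = 140, y_7 = 120, r_7 = 40, x_8 = 360, y_8 = 350, r_8 = 60, x0_9 = 480, y0_9 = 50, x0_10 = 70, y0_10 = 220, x1_10 = 110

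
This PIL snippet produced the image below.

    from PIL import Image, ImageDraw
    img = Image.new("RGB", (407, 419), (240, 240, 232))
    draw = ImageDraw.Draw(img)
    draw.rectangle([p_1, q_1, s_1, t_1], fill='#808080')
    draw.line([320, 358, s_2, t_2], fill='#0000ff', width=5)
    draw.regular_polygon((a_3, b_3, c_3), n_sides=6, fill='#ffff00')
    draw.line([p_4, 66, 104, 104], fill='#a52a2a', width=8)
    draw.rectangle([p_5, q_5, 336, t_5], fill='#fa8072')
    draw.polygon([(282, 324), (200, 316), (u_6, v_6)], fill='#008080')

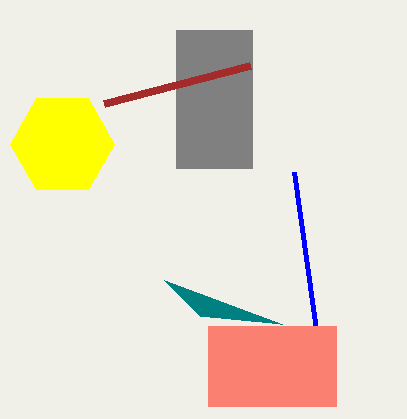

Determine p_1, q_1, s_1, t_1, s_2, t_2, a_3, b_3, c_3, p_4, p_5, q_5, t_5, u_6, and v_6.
p_1 = 176; q_1 = 30; s_1 = 252; t_1 = 168; s_2 = 294; t_2 = 172; a_3 = 62; b_3 = 144; c_3 = 52; p_4 = 250; p_5 = 208; q_5 = 326; t_5 = 406; u_6 = 164; v_6 = 280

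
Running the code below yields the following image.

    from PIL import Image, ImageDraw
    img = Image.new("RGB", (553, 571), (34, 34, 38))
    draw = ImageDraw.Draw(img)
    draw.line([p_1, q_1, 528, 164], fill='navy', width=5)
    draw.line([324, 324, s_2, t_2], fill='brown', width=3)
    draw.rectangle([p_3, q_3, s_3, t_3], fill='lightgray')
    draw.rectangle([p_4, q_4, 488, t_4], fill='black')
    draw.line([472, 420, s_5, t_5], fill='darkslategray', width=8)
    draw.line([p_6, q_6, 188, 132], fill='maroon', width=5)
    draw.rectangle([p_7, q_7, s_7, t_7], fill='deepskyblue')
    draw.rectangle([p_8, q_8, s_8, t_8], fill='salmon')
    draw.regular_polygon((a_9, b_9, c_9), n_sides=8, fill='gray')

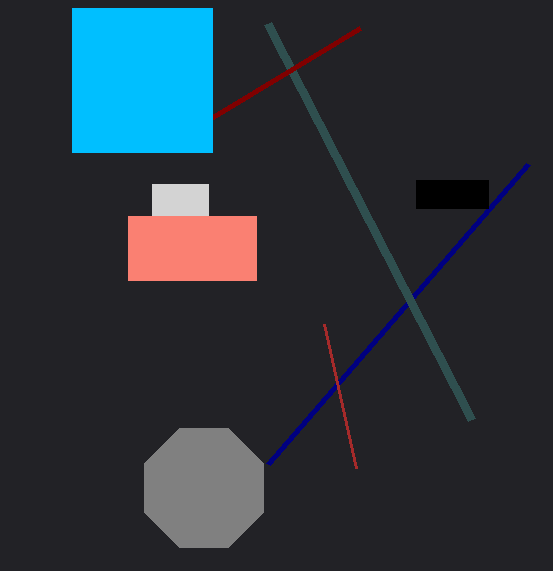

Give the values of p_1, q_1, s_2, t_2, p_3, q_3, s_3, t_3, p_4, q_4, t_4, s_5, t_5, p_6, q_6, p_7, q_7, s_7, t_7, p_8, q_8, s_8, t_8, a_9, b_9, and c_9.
p_1 = 268; q_1 = 464; s_2 = 356; t_2 = 468; p_3 = 152; q_3 = 184; s_3 = 208; t_3 = 216; p_4 = 416; q_4 = 180; t_4 = 208; s_5 = 268; t_5 = 24; p_6 = 360; q_6 = 28; p_7 = 72; q_7 = 8; s_7 = 212; t_7 = 152; p_8 = 128; q_8 = 216; s_8 = 256; t_8 = 280; a_9 = 204; b_9 = 488; c_9 = 64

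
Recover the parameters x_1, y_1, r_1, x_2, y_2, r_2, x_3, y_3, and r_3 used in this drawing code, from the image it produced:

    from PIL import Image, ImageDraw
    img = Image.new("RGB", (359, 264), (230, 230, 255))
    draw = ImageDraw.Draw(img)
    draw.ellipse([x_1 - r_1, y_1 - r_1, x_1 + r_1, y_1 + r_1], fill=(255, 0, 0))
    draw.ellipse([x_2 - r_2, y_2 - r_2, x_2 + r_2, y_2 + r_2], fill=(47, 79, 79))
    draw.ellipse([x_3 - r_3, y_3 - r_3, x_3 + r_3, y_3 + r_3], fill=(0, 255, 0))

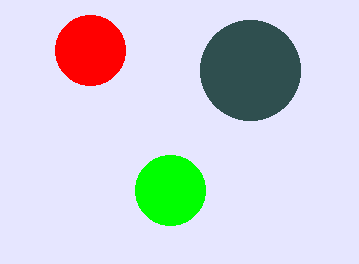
x_1 = 90; y_1 = 50; r_1 = 35; x_2 = 250; y_2 = 70; r_2 = 50; x_3 = 170; y_3 = 190; r_3 = 35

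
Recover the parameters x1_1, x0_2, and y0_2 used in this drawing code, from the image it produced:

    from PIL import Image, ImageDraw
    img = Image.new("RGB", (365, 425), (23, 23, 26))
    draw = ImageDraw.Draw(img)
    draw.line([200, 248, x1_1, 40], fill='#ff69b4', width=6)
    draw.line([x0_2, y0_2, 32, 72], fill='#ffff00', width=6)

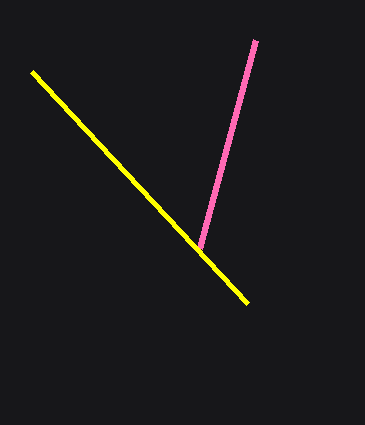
x1_1 = 256; x0_2 = 248; y0_2 = 304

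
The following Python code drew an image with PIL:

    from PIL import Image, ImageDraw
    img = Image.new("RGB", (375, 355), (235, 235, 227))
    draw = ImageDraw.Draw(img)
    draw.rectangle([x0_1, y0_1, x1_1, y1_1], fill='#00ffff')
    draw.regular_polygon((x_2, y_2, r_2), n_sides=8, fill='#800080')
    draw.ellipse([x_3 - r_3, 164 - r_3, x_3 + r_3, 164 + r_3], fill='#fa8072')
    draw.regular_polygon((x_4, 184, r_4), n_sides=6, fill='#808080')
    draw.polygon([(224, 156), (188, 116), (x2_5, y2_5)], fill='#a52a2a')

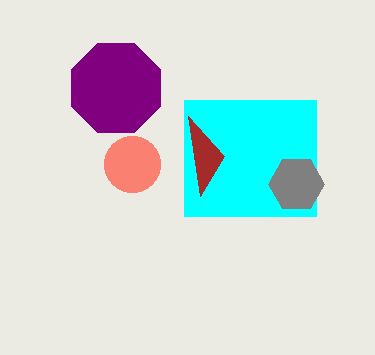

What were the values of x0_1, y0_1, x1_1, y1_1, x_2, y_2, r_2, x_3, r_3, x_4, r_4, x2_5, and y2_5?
x0_1 = 184; y0_1 = 100; x1_1 = 316; y1_1 = 216; x_2 = 116; y_2 = 88; r_2 = 48; x_3 = 132; r_3 = 28; x_4 = 296; r_4 = 28; x2_5 = 200; y2_5 = 196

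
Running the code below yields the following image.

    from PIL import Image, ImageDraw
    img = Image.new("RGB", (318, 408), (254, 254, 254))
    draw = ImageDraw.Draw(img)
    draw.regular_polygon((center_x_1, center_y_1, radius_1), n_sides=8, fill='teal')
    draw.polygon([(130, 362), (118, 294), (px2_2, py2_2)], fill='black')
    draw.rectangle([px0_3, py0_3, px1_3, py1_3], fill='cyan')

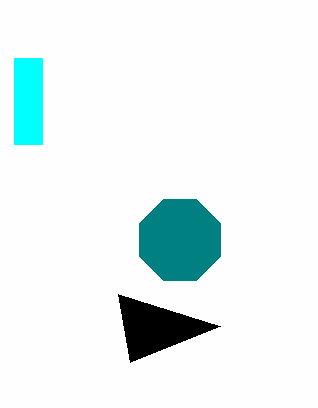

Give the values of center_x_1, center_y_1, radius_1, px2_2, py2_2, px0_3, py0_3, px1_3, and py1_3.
center_x_1 = 180, center_y_1 = 240, radius_1 = 44, px2_2 = 220, py2_2 = 326, px0_3 = 14, py0_3 = 58, px1_3 = 42, py1_3 = 144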